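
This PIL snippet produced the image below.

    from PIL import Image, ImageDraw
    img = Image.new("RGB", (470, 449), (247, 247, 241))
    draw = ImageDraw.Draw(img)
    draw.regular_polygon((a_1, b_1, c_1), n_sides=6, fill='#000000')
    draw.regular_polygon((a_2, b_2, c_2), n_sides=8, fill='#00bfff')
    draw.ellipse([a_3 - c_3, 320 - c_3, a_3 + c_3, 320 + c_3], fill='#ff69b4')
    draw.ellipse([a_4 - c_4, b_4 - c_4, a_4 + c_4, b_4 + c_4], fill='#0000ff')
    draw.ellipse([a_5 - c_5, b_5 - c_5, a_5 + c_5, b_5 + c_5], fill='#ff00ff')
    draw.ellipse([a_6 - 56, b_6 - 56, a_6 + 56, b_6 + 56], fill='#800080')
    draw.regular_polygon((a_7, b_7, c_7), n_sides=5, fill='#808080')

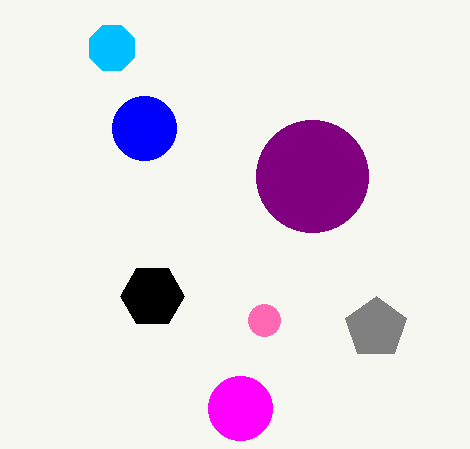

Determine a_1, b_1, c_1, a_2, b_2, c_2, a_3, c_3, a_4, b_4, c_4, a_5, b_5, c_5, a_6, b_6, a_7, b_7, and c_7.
a_1 = 152
b_1 = 296
c_1 = 32
a_2 = 112
b_2 = 48
c_2 = 24
a_3 = 264
c_3 = 16
a_4 = 144
b_4 = 128
c_4 = 32
a_5 = 240
b_5 = 408
c_5 = 32
a_6 = 312
b_6 = 176
a_7 = 376
b_7 = 328
c_7 = 32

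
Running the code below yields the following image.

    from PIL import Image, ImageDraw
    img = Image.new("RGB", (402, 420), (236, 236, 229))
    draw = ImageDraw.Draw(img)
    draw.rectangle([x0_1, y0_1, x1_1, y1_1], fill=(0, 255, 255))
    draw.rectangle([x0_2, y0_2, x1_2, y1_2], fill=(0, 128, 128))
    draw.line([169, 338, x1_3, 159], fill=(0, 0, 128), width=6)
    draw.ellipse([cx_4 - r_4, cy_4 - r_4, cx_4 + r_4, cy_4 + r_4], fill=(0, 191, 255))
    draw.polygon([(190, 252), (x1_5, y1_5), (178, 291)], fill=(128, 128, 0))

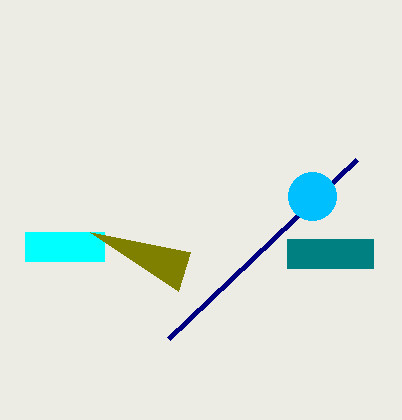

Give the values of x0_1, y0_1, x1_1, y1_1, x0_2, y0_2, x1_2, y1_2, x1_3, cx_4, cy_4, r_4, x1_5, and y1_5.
x0_1 = 25; y0_1 = 232; x1_1 = 104; y1_1 = 261; x0_2 = 287; y0_2 = 239; x1_2 = 373; y1_2 = 268; x1_3 = 357; cx_4 = 312; cy_4 = 196; r_4 = 24; x1_5 = 90; y1_5 = 232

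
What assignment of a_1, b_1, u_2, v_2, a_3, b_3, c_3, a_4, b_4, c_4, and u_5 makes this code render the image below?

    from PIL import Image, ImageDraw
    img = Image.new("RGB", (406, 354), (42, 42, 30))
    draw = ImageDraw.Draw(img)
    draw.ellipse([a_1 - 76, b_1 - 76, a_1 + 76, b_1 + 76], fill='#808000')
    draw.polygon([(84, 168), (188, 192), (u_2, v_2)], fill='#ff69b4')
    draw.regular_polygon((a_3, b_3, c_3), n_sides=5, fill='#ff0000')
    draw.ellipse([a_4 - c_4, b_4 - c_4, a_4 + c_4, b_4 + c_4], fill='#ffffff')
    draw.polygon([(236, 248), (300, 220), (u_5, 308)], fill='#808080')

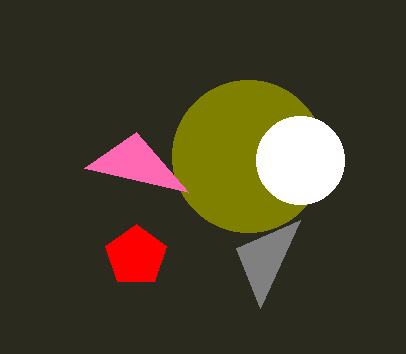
a_1 = 248
b_1 = 156
u_2 = 136
v_2 = 132
a_3 = 136
b_3 = 256
c_3 = 32
a_4 = 300
b_4 = 160
c_4 = 44
u_5 = 260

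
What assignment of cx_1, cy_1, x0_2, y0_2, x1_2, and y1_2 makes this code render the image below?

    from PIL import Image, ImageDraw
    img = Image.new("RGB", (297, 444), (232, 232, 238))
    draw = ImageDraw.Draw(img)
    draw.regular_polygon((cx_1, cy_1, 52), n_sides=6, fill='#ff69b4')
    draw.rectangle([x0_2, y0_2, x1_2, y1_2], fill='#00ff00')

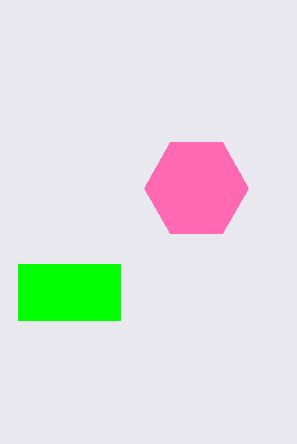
cx_1 = 196
cy_1 = 188
x0_2 = 18
y0_2 = 264
x1_2 = 120
y1_2 = 320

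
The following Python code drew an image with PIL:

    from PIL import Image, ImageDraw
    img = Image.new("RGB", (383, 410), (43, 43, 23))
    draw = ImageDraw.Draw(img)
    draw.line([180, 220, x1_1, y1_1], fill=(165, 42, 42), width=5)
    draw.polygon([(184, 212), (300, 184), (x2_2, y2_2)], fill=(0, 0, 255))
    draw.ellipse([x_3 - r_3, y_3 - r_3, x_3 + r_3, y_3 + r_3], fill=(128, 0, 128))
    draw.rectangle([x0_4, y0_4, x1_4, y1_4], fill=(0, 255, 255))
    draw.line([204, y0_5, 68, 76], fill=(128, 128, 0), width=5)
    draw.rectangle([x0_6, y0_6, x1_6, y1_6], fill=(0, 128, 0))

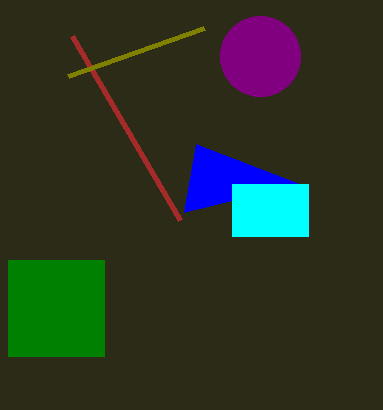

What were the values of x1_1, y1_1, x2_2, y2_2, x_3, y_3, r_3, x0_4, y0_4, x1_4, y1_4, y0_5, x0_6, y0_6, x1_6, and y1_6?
x1_1 = 72
y1_1 = 36
x2_2 = 196
y2_2 = 144
x_3 = 260
y_3 = 56
r_3 = 40
x0_4 = 232
y0_4 = 184
x1_4 = 308
y1_4 = 236
y0_5 = 28
x0_6 = 8
y0_6 = 260
x1_6 = 104
y1_6 = 356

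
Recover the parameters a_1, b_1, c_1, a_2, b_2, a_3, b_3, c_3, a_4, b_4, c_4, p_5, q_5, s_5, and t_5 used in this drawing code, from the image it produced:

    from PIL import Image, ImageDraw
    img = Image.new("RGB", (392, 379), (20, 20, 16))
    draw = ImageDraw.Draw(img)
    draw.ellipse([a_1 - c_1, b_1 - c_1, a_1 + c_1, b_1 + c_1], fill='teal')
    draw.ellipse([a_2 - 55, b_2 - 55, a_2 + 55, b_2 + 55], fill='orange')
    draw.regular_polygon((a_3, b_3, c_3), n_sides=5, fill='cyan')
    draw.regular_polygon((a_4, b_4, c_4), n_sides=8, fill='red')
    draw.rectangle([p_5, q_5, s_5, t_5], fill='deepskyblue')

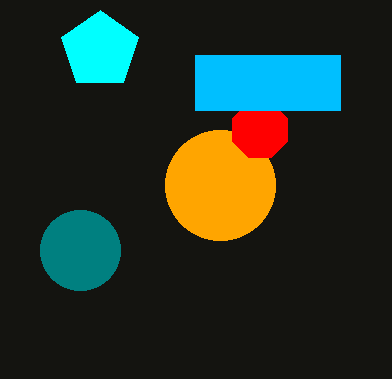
a_1 = 80, b_1 = 250, c_1 = 40, a_2 = 220, b_2 = 185, a_3 = 100, b_3 = 50, c_3 = 40, a_4 = 260, b_4 = 130, c_4 = 30, p_5 = 195, q_5 = 55, s_5 = 340, t_5 = 110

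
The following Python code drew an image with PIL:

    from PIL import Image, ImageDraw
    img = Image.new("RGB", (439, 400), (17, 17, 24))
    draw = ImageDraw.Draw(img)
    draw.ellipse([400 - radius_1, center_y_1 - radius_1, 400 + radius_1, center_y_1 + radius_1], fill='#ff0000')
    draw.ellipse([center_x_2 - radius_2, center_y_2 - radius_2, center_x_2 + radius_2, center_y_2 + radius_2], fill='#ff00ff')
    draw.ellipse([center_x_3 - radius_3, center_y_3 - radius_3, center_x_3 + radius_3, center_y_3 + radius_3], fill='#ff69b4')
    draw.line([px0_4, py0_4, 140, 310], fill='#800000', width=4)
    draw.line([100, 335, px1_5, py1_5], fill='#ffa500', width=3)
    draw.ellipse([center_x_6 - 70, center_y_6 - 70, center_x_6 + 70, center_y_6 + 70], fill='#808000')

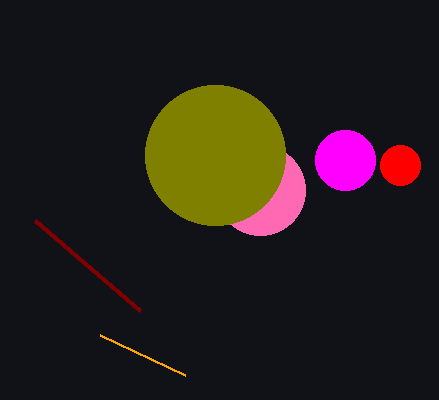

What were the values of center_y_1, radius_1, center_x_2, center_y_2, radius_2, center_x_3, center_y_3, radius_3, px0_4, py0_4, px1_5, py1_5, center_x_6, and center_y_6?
center_y_1 = 165; radius_1 = 20; center_x_2 = 345; center_y_2 = 160; radius_2 = 30; center_x_3 = 260; center_y_3 = 190; radius_3 = 45; px0_4 = 35; py0_4 = 220; px1_5 = 185; py1_5 = 375; center_x_6 = 215; center_y_6 = 155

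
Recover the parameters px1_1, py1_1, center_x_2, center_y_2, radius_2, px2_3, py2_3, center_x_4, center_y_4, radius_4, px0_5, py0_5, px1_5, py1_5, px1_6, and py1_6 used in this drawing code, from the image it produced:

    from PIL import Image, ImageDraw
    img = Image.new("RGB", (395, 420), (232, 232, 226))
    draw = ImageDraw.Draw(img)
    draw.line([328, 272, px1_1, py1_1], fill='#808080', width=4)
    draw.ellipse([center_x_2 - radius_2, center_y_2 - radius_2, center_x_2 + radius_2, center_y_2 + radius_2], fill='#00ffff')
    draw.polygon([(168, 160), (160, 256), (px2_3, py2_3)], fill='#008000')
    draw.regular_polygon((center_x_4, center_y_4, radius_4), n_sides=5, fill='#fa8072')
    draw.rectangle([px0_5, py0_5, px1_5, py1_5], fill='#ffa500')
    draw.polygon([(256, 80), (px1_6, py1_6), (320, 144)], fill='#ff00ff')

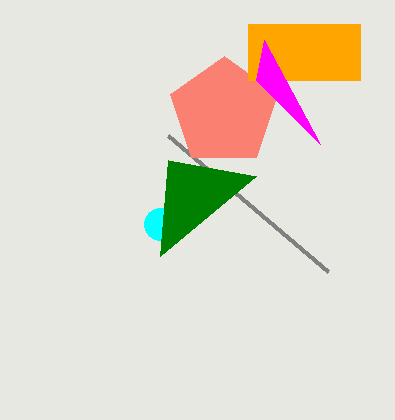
px1_1 = 168, py1_1 = 136, center_x_2 = 160, center_y_2 = 224, radius_2 = 16, px2_3 = 256, py2_3 = 176, center_x_4 = 224, center_y_4 = 112, radius_4 = 56, px0_5 = 248, py0_5 = 24, px1_5 = 360, py1_5 = 80, px1_6 = 264, py1_6 = 40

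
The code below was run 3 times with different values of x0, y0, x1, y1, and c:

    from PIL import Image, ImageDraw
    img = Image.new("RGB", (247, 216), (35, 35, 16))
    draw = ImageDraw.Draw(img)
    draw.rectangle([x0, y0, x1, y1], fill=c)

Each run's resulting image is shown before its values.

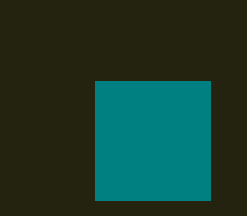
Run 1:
x0 = 95
y0 = 81
x1 = 210
y1 = 200
c = 'teal'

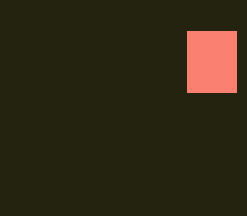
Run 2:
x0 = 187, y0 = 31, x1 = 236, y1 = 92, c = 'salmon'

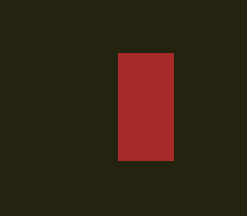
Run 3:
x0 = 118; y0 = 53; x1 = 173; y1 = 160; c = 'brown'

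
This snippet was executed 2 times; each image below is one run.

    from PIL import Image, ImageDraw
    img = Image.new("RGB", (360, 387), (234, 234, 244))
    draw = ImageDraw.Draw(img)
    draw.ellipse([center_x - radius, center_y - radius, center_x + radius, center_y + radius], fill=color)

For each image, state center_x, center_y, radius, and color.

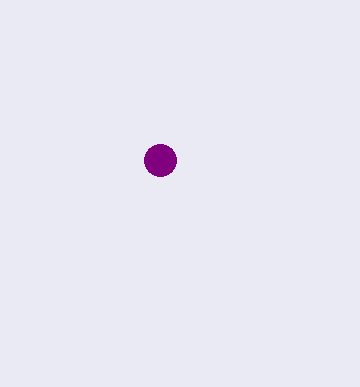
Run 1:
center_x = 160; center_y = 160; radius = 16; color = 'purple'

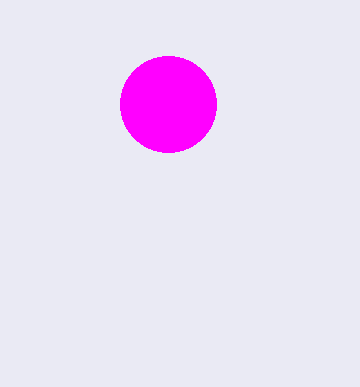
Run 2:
center_x = 168; center_y = 104; radius = 48; color = 'magenta'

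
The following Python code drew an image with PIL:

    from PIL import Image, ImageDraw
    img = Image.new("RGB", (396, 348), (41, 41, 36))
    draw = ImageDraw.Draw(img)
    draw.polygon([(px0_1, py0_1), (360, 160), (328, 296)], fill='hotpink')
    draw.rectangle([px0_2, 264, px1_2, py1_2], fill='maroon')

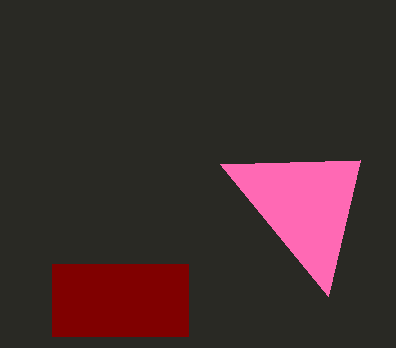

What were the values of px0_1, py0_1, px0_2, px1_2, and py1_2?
px0_1 = 220; py0_1 = 164; px0_2 = 52; px1_2 = 188; py1_2 = 336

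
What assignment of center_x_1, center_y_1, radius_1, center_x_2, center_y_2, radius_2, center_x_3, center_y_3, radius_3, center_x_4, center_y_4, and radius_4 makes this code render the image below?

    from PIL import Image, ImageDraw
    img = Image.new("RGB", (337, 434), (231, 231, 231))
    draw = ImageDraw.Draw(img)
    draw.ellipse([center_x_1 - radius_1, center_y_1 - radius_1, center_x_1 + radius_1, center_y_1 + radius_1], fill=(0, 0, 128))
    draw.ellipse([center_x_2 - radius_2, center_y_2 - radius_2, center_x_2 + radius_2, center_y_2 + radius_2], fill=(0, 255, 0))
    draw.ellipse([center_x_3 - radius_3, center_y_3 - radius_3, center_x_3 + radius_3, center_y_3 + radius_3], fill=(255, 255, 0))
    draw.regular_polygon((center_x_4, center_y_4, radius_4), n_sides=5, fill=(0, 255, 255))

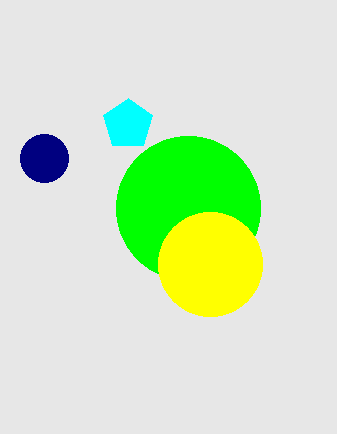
center_x_1 = 44
center_y_1 = 158
radius_1 = 24
center_x_2 = 188
center_y_2 = 208
radius_2 = 72
center_x_3 = 210
center_y_3 = 264
radius_3 = 52
center_x_4 = 128
center_y_4 = 124
radius_4 = 26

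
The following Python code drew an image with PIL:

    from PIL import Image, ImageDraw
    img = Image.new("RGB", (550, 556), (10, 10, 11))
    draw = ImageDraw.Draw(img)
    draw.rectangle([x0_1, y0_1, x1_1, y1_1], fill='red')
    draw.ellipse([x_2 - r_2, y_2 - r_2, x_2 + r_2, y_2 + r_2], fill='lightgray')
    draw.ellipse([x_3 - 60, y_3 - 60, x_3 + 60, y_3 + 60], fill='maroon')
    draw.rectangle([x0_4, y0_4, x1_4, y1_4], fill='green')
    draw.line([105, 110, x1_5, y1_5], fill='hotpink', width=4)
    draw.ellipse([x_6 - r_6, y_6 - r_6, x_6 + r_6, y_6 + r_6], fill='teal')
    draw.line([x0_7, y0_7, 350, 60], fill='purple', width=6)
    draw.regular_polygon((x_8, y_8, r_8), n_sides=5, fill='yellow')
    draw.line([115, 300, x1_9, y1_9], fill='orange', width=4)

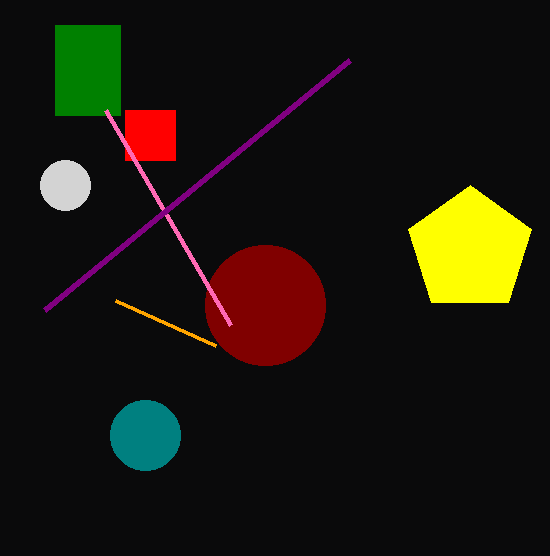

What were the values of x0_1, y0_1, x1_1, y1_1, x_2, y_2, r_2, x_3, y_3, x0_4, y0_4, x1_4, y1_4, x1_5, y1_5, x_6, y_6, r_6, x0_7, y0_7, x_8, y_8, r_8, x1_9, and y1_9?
x0_1 = 125; y0_1 = 110; x1_1 = 175; y1_1 = 160; x_2 = 65; y_2 = 185; r_2 = 25; x_3 = 265; y_3 = 305; x0_4 = 55; y0_4 = 25; x1_4 = 120; y1_4 = 115; x1_5 = 230; y1_5 = 325; x_6 = 145; y_6 = 435; r_6 = 35; x0_7 = 45; y0_7 = 310; x_8 = 470; y_8 = 250; r_8 = 65; x1_9 = 215; y1_9 = 345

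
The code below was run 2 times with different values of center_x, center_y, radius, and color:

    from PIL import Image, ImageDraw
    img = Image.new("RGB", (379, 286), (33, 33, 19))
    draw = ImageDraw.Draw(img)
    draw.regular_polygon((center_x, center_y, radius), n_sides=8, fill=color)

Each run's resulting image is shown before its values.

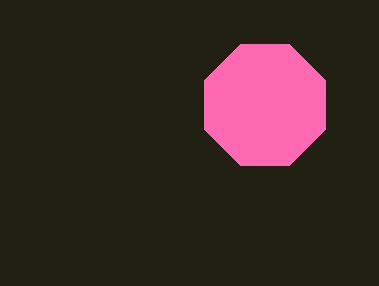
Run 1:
center_x = 265, center_y = 105, radius = 65, color = 'hotpink'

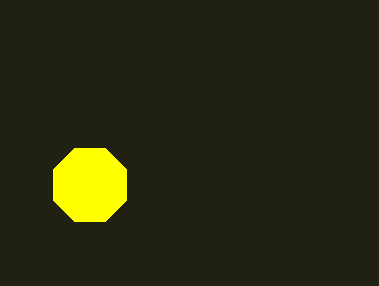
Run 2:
center_x = 90; center_y = 185; radius = 40; color = 'yellow'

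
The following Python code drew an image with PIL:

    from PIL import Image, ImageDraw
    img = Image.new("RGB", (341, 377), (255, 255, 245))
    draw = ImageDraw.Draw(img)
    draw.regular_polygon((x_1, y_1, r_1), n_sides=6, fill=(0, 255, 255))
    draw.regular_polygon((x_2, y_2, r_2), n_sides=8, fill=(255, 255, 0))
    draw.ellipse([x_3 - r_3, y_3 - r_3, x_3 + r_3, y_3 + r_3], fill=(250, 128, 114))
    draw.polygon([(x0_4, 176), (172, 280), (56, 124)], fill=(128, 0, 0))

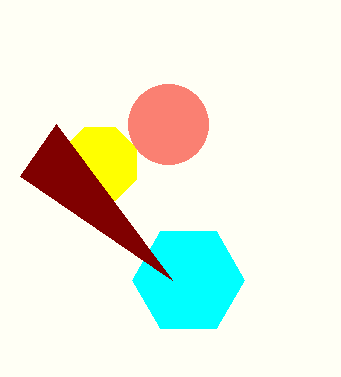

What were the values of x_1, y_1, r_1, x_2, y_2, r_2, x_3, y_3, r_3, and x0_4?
x_1 = 188, y_1 = 280, r_1 = 56, x_2 = 100, y_2 = 164, r_2 = 40, x_3 = 168, y_3 = 124, r_3 = 40, x0_4 = 20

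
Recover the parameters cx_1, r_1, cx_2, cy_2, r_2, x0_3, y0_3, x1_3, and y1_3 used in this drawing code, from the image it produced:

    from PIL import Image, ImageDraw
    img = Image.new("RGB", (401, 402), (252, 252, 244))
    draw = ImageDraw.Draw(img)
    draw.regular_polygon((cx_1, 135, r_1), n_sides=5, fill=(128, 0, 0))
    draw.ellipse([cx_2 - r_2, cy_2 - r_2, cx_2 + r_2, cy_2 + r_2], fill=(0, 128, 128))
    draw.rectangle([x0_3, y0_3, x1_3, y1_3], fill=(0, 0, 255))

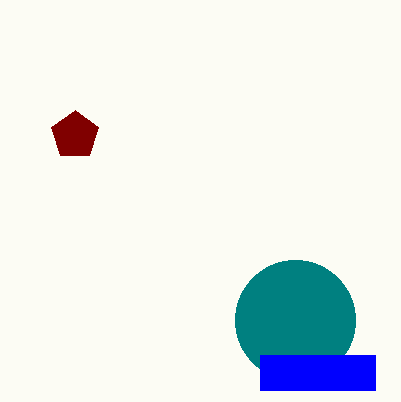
cx_1 = 75, r_1 = 25, cx_2 = 295, cy_2 = 320, r_2 = 60, x0_3 = 260, y0_3 = 355, x1_3 = 375, y1_3 = 390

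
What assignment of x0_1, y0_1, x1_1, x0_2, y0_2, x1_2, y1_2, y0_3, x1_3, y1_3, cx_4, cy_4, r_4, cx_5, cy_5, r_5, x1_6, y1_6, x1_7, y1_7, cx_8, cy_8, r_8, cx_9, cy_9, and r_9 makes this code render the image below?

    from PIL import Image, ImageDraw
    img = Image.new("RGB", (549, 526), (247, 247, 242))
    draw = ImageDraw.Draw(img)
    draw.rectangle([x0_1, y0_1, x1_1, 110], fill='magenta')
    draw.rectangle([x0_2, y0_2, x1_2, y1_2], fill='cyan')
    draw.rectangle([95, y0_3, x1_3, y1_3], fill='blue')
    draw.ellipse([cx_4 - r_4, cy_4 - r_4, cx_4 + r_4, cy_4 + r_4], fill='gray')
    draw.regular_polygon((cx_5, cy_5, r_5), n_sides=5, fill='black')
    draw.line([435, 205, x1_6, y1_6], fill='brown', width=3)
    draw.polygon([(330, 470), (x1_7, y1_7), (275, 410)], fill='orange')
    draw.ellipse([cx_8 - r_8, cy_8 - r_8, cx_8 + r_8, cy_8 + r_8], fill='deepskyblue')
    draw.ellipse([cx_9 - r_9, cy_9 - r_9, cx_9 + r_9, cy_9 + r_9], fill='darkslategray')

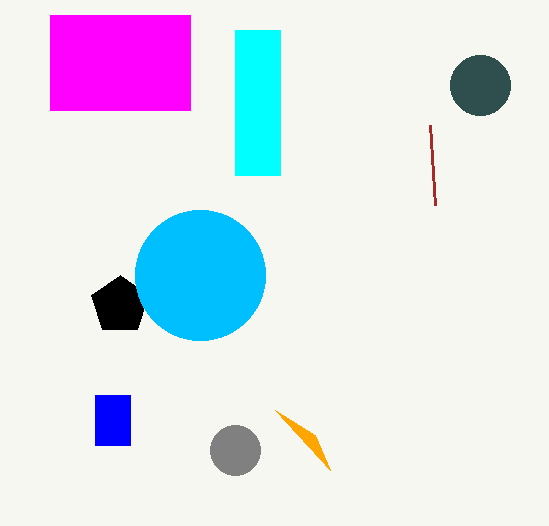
x0_1 = 50, y0_1 = 15, x1_1 = 190, x0_2 = 235, y0_2 = 30, x1_2 = 280, y1_2 = 175, y0_3 = 395, x1_3 = 130, y1_3 = 445, cx_4 = 235, cy_4 = 450, r_4 = 25, cx_5 = 120, cy_5 = 305, r_5 = 30, x1_6 = 430, y1_6 = 125, x1_7 = 315, y1_7 = 435, cx_8 = 200, cy_8 = 275, r_8 = 65, cx_9 = 480, cy_9 = 85, r_9 = 30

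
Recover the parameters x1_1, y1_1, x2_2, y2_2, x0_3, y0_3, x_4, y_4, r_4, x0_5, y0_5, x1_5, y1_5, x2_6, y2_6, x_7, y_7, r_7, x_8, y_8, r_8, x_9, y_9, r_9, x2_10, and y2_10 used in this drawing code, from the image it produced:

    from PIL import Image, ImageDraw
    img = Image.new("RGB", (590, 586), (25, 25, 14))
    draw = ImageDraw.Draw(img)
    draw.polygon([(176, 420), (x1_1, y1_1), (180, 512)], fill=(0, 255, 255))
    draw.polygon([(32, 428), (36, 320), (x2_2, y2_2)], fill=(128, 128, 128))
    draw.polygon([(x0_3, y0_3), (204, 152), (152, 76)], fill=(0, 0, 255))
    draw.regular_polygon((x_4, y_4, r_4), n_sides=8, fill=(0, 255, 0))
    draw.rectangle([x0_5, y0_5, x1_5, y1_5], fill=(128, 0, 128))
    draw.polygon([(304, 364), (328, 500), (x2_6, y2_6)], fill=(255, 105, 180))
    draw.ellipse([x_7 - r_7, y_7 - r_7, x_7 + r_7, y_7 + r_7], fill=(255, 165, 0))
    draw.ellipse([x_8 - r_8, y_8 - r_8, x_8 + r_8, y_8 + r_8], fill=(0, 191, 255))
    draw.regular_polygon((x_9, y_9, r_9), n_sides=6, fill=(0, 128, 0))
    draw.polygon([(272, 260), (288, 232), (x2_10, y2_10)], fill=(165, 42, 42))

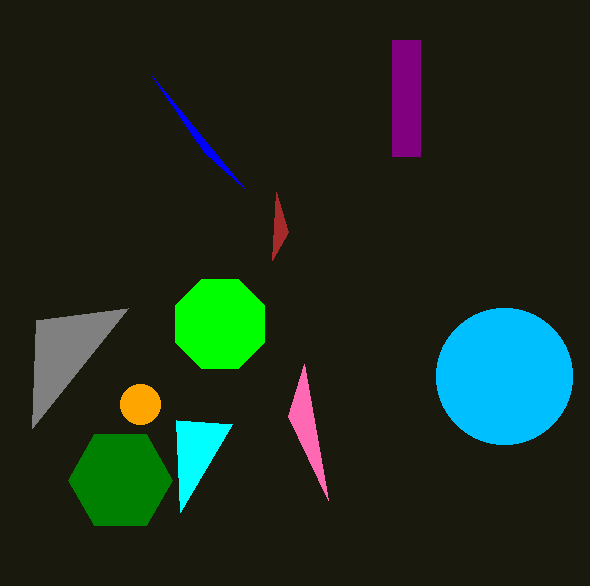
x1_1 = 232
y1_1 = 424
x2_2 = 128
y2_2 = 308
x0_3 = 244
y0_3 = 188
x_4 = 220
y_4 = 324
r_4 = 48
x0_5 = 392
y0_5 = 40
x1_5 = 420
y1_5 = 156
x2_6 = 288
y2_6 = 416
x_7 = 140
y_7 = 404
r_7 = 20
x_8 = 504
y_8 = 376
r_8 = 68
x_9 = 120
y_9 = 480
r_9 = 52
x2_10 = 276
y2_10 = 192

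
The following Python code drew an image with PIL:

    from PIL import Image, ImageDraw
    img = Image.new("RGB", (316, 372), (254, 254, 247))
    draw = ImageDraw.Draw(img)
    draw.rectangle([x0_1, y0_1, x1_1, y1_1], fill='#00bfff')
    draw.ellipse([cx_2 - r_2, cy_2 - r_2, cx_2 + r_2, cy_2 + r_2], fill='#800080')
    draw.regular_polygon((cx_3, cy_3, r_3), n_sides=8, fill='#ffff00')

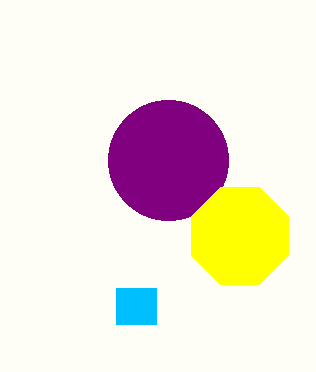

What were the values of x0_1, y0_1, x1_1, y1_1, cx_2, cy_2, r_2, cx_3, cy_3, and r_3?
x0_1 = 116
y0_1 = 288
x1_1 = 156
y1_1 = 324
cx_2 = 168
cy_2 = 160
r_2 = 60
cx_3 = 240
cy_3 = 236
r_3 = 52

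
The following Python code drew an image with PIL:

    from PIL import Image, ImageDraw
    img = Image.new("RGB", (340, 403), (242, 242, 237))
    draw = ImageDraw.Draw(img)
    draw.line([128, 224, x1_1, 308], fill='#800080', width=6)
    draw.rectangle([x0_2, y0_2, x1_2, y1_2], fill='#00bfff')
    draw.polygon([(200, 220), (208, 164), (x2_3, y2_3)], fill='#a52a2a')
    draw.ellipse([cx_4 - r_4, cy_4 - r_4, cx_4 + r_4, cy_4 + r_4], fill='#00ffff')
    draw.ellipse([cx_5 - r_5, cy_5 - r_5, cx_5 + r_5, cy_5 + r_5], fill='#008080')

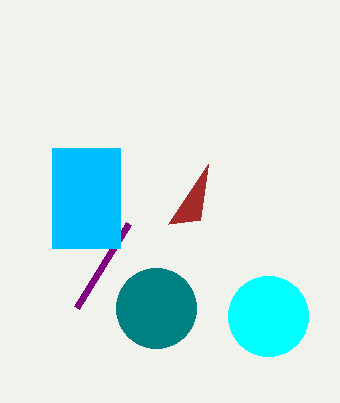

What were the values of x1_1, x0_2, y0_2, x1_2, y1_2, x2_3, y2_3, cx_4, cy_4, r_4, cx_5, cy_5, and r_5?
x1_1 = 76
x0_2 = 52
y0_2 = 148
x1_2 = 120
y1_2 = 248
x2_3 = 168
y2_3 = 224
cx_4 = 268
cy_4 = 316
r_4 = 40
cx_5 = 156
cy_5 = 308
r_5 = 40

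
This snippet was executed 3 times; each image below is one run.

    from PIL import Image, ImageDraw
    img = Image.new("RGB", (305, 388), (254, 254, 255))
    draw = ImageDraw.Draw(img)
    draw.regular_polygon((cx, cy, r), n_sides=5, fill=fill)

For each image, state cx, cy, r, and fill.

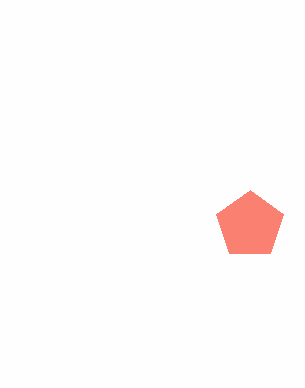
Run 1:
cx = 250
cy = 225
r = 35
fill = 'salmon'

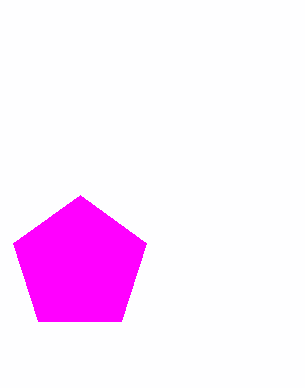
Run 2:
cx = 80; cy = 265; r = 70; fill = 'magenta'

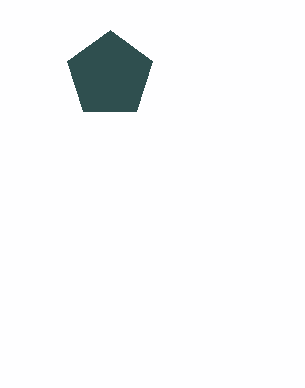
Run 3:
cx = 110; cy = 75; r = 45; fill = 'darkslategray'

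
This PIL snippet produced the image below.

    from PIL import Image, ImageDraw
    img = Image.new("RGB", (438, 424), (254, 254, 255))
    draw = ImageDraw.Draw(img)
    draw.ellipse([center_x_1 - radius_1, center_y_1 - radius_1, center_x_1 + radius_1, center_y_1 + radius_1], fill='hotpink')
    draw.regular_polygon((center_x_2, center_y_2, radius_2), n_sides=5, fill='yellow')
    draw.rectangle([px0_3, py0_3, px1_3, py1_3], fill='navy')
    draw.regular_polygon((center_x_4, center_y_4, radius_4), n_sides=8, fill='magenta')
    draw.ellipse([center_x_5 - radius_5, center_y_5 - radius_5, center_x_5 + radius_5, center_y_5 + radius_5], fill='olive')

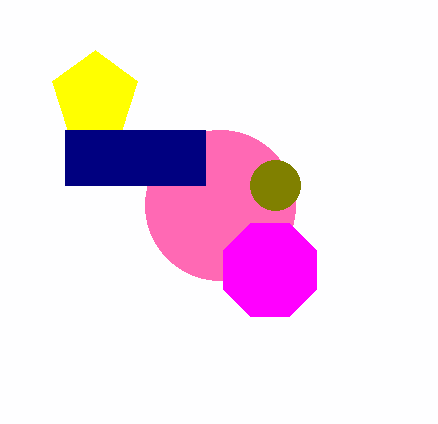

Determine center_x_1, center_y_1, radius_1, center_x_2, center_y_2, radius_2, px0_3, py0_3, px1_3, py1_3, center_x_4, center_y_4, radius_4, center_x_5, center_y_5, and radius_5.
center_x_1 = 220
center_y_1 = 205
radius_1 = 75
center_x_2 = 95
center_y_2 = 95
radius_2 = 45
px0_3 = 65
py0_3 = 130
px1_3 = 205
py1_3 = 185
center_x_4 = 270
center_y_4 = 270
radius_4 = 50
center_x_5 = 275
center_y_5 = 185
radius_5 = 25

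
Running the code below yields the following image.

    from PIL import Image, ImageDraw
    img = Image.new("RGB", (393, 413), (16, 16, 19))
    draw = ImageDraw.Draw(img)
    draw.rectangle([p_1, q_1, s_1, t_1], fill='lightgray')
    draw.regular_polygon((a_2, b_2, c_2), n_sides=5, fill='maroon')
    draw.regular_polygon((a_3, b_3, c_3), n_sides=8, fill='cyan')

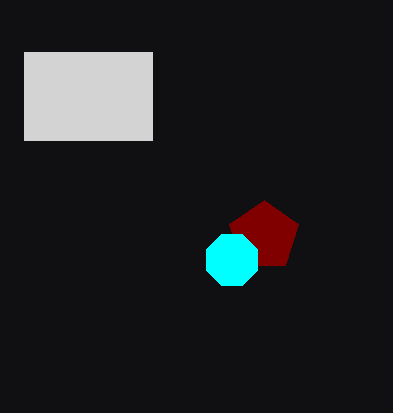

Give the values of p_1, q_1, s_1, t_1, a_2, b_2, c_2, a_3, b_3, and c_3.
p_1 = 24, q_1 = 52, s_1 = 152, t_1 = 140, a_2 = 264, b_2 = 236, c_2 = 36, a_3 = 232, b_3 = 260, c_3 = 28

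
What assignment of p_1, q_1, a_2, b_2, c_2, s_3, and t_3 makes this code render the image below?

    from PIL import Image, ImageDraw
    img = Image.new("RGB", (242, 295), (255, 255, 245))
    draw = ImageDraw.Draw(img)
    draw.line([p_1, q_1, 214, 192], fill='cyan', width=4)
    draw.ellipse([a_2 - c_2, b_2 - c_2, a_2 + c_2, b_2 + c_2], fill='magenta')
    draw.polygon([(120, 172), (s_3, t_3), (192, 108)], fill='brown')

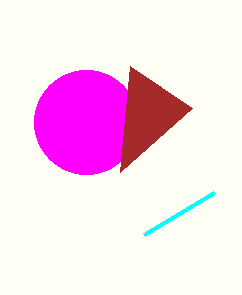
p_1 = 144, q_1 = 234, a_2 = 86, b_2 = 122, c_2 = 52, s_3 = 130, t_3 = 66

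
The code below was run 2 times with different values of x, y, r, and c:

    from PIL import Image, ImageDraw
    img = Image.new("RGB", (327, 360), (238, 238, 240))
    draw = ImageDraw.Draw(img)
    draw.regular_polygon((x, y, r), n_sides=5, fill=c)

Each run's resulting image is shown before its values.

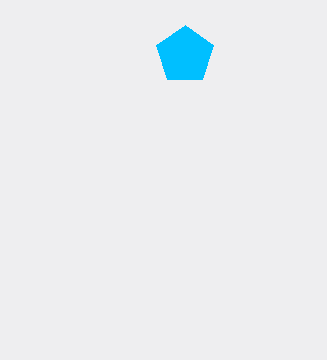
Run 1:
x = 185; y = 55; r = 30; c = 'deepskyblue'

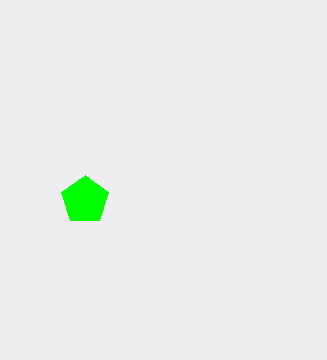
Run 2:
x = 85, y = 200, r = 25, c = 'lime'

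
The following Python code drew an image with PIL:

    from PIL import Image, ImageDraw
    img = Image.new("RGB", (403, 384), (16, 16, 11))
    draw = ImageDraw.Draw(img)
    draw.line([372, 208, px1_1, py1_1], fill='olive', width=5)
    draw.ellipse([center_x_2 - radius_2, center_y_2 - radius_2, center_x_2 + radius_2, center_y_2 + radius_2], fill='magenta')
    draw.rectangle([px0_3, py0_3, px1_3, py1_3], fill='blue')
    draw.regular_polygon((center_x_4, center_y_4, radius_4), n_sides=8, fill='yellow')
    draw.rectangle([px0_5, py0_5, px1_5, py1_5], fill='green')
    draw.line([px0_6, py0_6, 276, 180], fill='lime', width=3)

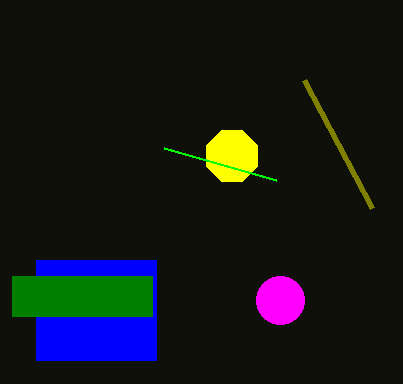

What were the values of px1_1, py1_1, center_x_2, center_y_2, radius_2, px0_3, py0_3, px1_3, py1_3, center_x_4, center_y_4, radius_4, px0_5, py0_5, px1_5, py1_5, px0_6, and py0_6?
px1_1 = 304; py1_1 = 80; center_x_2 = 280; center_y_2 = 300; radius_2 = 24; px0_3 = 36; py0_3 = 260; px1_3 = 156; py1_3 = 360; center_x_4 = 232; center_y_4 = 156; radius_4 = 28; px0_5 = 12; py0_5 = 276; px1_5 = 152; py1_5 = 316; px0_6 = 164; py0_6 = 148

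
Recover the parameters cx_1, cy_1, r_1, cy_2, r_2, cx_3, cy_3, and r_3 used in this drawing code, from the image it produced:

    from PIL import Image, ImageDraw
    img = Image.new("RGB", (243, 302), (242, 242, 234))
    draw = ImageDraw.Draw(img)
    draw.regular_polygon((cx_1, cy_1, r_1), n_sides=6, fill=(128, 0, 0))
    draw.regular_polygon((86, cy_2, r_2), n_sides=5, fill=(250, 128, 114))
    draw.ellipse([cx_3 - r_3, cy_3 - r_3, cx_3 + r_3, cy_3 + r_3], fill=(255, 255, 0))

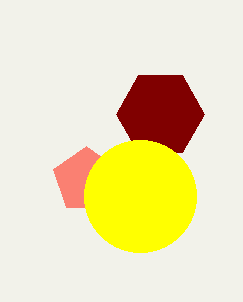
cx_1 = 160; cy_1 = 114; r_1 = 44; cy_2 = 180; r_2 = 34; cx_3 = 140; cy_3 = 196; r_3 = 56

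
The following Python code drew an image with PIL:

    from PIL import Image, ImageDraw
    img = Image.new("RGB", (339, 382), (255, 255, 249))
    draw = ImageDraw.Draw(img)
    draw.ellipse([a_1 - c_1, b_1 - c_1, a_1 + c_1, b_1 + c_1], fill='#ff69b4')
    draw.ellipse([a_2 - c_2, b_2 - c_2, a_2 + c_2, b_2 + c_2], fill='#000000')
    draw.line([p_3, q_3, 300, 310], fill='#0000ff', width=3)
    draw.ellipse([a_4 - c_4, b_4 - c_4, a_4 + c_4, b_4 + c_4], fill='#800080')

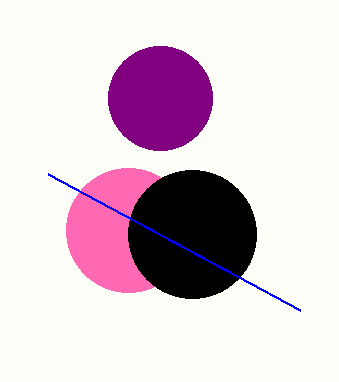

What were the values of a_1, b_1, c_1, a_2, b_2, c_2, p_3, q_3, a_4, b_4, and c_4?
a_1 = 128, b_1 = 230, c_1 = 62, a_2 = 192, b_2 = 234, c_2 = 64, p_3 = 48, q_3 = 174, a_4 = 160, b_4 = 98, c_4 = 52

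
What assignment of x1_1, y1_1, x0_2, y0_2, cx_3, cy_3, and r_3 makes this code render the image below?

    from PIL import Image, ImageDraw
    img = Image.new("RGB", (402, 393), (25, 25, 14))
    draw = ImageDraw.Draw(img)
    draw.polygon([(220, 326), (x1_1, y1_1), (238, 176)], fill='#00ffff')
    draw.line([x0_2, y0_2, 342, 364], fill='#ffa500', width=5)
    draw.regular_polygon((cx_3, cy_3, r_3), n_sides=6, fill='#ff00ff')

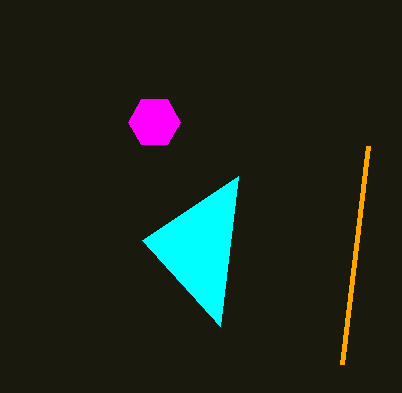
x1_1 = 142; y1_1 = 240; x0_2 = 368; y0_2 = 146; cx_3 = 154; cy_3 = 122; r_3 = 26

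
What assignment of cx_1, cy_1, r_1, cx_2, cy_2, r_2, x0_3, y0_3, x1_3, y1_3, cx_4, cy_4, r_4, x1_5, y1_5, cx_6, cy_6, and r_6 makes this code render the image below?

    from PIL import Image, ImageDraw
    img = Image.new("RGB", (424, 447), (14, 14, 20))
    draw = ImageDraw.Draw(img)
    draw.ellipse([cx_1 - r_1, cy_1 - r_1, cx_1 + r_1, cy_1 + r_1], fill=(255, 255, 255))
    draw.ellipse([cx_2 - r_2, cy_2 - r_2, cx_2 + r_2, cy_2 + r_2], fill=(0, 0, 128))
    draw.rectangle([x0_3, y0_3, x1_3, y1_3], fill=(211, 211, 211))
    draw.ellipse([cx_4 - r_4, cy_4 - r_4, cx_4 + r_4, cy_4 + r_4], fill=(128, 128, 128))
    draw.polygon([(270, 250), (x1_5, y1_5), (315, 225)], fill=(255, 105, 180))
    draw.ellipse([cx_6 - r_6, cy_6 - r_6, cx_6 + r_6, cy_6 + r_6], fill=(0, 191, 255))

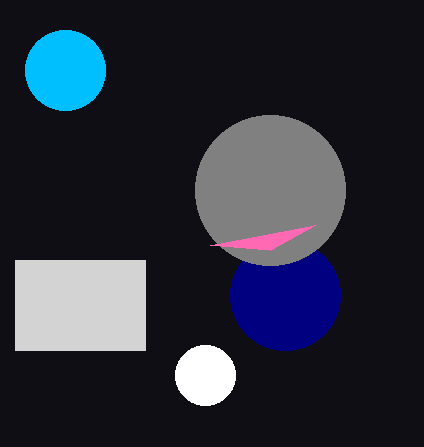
cx_1 = 205, cy_1 = 375, r_1 = 30, cx_2 = 285, cy_2 = 295, r_2 = 55, x0_3 = 15, y0_3 = 260, x1_3 = 145, y1_3 = 350, cx_4 = 270, cy_4 = 190, r_4 = 75, x1_5 = 210, y1_5 = 245, cx_6 = 65, cy_6 = 70, r_6 = 40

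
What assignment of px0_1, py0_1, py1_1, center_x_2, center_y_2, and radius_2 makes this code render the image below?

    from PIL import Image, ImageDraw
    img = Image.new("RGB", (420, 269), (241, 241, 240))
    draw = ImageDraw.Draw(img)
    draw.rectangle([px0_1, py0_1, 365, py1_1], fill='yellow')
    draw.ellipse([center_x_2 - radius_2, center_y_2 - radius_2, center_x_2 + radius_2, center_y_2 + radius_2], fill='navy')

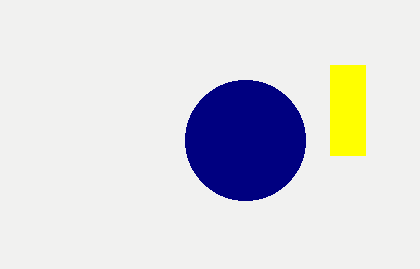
px0_1 = 330
py0_1 = 65
py1_1 = 155
center_x_2 = 245
center_y_2 = 140
radius_2 = 60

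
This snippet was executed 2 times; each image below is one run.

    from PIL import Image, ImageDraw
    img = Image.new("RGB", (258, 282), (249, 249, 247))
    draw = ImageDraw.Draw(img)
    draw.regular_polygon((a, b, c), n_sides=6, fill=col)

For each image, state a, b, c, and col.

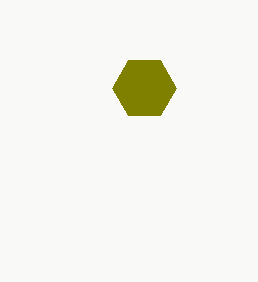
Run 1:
a = 144
b = 88
c = 32
col = 'olive'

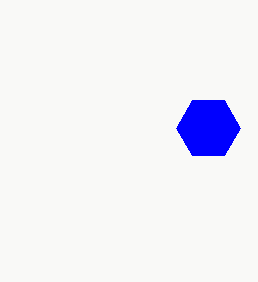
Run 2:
a = 208; b = 128; c = 32; col = 'blue'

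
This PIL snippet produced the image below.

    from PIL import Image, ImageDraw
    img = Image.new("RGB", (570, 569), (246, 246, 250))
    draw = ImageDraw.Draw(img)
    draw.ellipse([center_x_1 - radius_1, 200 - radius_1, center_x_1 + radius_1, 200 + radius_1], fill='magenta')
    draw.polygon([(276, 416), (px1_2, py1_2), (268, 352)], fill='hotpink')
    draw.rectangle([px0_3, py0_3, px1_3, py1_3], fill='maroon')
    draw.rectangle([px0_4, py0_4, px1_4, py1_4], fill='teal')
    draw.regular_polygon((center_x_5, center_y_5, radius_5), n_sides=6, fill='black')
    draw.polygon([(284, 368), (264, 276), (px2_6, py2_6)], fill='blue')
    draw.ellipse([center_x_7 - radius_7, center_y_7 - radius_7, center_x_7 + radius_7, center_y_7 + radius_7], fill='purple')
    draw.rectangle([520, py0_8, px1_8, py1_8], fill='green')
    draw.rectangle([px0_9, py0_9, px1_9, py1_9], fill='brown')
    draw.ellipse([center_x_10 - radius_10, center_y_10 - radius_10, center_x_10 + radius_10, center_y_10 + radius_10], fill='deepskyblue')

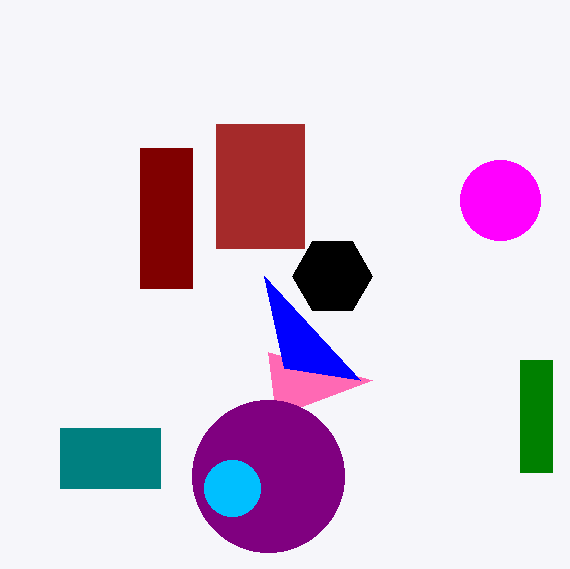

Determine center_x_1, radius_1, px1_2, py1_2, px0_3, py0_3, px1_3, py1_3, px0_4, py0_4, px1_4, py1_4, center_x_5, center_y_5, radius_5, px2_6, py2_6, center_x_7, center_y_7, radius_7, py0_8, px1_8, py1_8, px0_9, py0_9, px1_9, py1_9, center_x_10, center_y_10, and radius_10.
center_x_1 = 500; radius_1 = 40; px1_2 = 372; py1_2 = 380; px0_3 = 140; py0_3 = 148; px1_3 = 192; py1_3 = 288; px0_4 = 60; py0_4 = 428; px1_4 = 160; py1_4 = 488; center_x_5 = 332; center_y_5 = 276; radius_5 = 40; px2_6 = 360; py2_6 = 380; center_x_7 = 268; center_y_7 = 476; radius_7 = 76; py0_8 = 360; px1_8 = 552; py1_8 = 472; px0_9 = 216; py0_9 = 124; px1_9 = 304; py1_9 = 248; center_x_10 = 232; center_y_10 = 488; radius_10 = 28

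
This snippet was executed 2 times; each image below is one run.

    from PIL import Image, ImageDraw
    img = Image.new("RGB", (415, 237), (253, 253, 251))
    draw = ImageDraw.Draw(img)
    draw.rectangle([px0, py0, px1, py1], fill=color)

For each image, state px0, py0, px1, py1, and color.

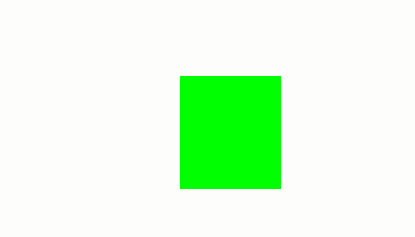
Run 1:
px0 = 180, py0 = 76, px1 = 280, py1 = 188, color = 'lime'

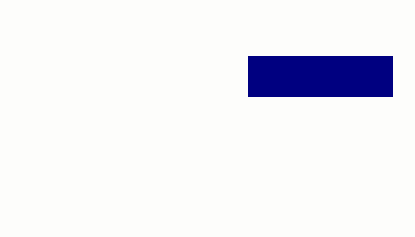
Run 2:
px0 = 248; py0 = 56; px1 = 392; py1 = 96; color = 'navy'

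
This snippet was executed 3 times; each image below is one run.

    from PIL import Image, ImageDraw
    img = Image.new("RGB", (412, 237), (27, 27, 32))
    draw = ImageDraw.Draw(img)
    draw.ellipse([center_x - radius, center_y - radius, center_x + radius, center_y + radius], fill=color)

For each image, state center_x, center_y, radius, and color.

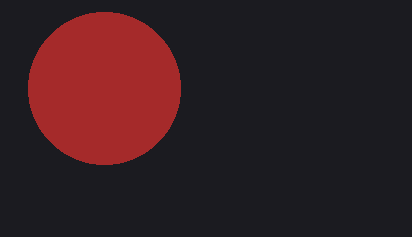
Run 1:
center_x = 104; center_y = 88; radius = 76; color = 'brown'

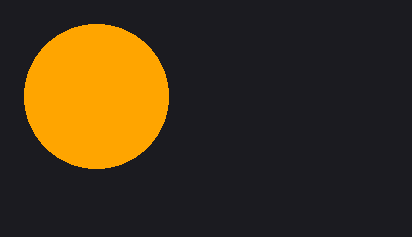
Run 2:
center_x = 96
center_y = 96
radius = 72
color = 'orange'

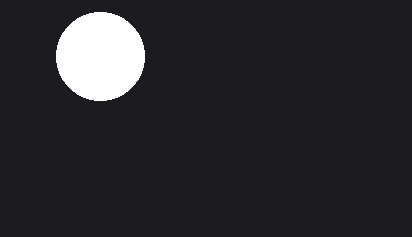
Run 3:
center_x = 100
center_y = 56
radius = 44
color = 'white'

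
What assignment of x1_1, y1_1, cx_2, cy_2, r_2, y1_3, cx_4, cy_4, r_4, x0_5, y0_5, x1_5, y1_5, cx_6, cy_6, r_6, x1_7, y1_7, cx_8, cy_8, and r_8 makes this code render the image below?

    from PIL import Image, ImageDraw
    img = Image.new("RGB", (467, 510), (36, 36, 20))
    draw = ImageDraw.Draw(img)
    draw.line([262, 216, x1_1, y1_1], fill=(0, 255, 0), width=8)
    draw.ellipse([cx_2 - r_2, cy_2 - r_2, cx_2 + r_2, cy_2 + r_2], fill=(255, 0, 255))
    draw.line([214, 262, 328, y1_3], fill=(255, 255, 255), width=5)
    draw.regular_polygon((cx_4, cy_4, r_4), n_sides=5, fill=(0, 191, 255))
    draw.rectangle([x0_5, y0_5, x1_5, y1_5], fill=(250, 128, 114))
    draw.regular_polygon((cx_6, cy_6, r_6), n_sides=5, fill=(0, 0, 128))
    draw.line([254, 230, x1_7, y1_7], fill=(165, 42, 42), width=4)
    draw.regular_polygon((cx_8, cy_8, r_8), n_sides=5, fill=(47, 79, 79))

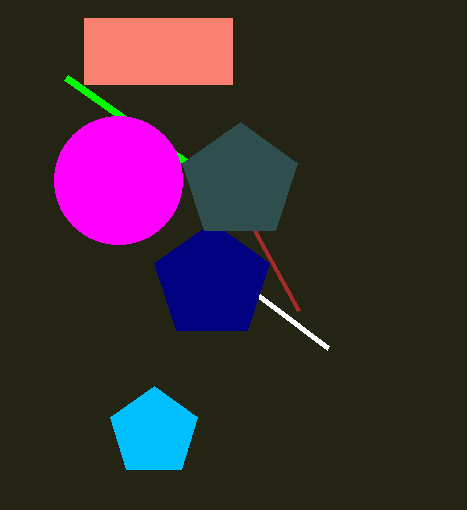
x1_1 = 66, y1_1 = 78, cx_2 = 118, cy_2 = 180, r_2 = 64, y1_3 = 348, cx_4 = 154, cy_4 = 432, r_4 = 46, x0_5 = 84, y0_5 = 18, x1_5 = 232, y1_5 = 84, cx_6 = 212, cy_6 = 282, r_6 = 60, x1_7 = 298, y1_7 = 310, cx_8 = 240, cy_8 = 182, r_8 = 60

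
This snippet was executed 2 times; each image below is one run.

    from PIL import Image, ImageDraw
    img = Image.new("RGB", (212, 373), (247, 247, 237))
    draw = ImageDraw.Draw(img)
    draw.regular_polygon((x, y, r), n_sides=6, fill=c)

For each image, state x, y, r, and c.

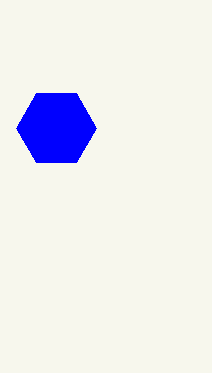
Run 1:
x = 56
y = 128
r = 40
c = 'blue'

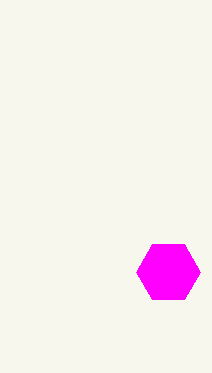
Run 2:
x = 168, y = 272, r = 32, c = 'magenta'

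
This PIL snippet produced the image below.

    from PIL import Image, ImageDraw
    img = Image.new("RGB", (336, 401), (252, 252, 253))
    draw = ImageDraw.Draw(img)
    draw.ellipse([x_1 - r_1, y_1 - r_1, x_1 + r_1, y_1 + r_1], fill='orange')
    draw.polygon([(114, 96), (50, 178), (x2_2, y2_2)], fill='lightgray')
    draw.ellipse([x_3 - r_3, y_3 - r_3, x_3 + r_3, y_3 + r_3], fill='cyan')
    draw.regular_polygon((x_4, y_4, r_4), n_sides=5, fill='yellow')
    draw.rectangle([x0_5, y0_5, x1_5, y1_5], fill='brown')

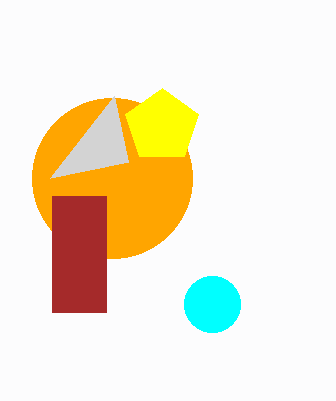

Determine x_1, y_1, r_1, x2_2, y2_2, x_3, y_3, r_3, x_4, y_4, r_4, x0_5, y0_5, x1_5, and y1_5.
x_1 = 112; y_1 = 178; r_1 = 80; x2_2 = 128; y2_2 = 162; x_3 = 212; y_3 = 304; r_3 = 28; x_4 = 162; y_4 = 126; r_4 = 38; x0_5 = 52; y0_5 = 196; x1_5 = 106; y1_5 = 312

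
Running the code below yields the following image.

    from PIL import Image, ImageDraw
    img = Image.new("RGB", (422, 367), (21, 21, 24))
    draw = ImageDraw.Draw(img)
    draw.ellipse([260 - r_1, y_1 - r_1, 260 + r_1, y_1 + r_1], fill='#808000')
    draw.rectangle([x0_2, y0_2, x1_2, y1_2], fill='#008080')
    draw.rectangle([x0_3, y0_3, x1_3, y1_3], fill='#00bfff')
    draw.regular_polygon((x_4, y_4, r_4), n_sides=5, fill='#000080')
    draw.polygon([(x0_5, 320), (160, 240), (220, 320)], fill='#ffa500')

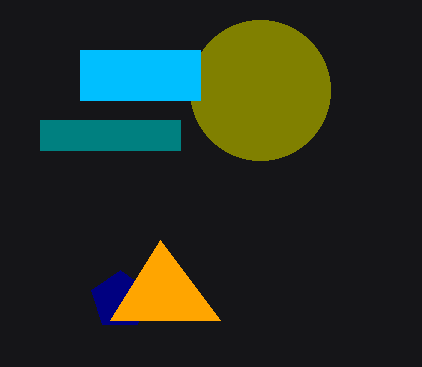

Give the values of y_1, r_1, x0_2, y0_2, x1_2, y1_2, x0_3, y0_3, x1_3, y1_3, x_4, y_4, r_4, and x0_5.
y_1 = 90
r_1 = 70
x0_2 = 40
y0_2 = 120
x1_2 = 180
y1_2 = 150
x0_3 = 80
y0_3 = 50
x1_3 = 200
y1_3 = 100
x_4 = 120
y_4 = 300
r_4 = 30
x0_5 = 110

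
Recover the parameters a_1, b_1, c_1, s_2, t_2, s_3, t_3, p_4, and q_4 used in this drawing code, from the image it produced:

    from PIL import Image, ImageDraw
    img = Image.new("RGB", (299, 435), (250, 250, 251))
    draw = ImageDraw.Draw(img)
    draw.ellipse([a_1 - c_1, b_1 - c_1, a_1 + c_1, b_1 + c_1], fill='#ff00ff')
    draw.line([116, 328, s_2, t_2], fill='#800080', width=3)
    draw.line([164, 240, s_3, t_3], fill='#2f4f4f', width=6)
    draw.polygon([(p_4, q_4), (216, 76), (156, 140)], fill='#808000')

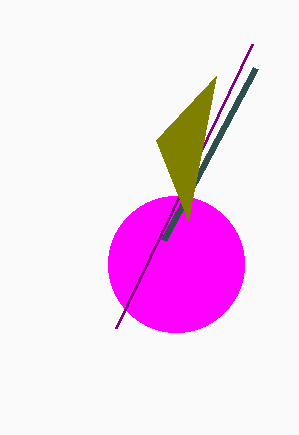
a_1 = 176, b_1 = 264, c_1 = 68, s_2 = 252, t_2 = 44, s_3 = 256, t_3 = 68, p_4 = 188, q_4 = 220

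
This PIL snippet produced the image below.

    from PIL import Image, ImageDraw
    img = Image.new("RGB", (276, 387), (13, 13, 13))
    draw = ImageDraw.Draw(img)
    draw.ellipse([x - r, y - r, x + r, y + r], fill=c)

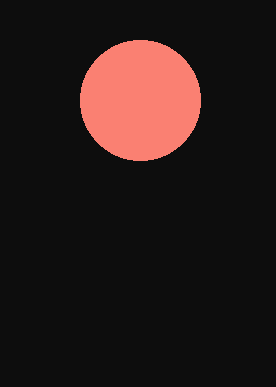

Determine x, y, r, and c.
x = 140; y = 100; r = 60; c = 'salmon'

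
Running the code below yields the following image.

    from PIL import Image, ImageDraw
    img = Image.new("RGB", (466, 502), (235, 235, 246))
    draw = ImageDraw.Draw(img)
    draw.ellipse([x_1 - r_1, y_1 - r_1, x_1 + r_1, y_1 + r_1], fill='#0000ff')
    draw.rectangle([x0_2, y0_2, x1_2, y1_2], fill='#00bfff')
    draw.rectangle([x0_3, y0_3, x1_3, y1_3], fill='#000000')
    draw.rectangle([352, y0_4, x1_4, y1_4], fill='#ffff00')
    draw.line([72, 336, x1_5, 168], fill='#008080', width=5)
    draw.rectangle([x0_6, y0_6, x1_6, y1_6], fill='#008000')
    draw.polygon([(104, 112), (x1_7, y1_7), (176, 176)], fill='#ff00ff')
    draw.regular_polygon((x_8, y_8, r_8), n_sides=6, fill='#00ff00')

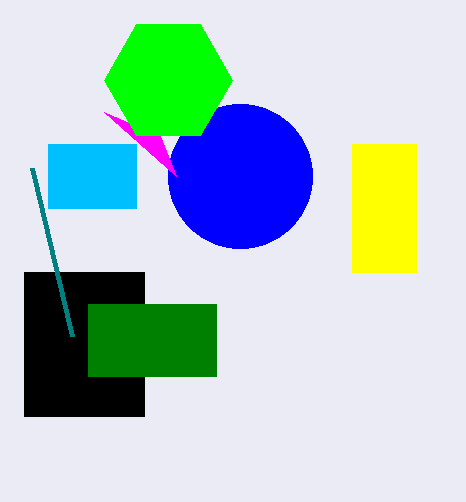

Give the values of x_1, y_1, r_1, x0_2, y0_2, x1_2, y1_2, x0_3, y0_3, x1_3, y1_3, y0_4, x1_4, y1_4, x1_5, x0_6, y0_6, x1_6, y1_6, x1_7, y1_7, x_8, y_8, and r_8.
x_1 = 240
y_1 = 176
r_1 = 72
x0_2 = 48
y0_2 = 144
x1_2 = 136
y1_2 = 208
x0_3 = 24
y0_3 = 272
x1_3 = 144
y1_3 = 416
y0_4 = 144
x1_4 = 416
y1_4 = 272
x1_5 = 32
x0_6 = 88
y0_6 = 304
x1_6 = 216
y1_6 = 376
x1_7 = 160
y1_7 = 136
x_8 = 168
y_8 = 80
r_8 = 64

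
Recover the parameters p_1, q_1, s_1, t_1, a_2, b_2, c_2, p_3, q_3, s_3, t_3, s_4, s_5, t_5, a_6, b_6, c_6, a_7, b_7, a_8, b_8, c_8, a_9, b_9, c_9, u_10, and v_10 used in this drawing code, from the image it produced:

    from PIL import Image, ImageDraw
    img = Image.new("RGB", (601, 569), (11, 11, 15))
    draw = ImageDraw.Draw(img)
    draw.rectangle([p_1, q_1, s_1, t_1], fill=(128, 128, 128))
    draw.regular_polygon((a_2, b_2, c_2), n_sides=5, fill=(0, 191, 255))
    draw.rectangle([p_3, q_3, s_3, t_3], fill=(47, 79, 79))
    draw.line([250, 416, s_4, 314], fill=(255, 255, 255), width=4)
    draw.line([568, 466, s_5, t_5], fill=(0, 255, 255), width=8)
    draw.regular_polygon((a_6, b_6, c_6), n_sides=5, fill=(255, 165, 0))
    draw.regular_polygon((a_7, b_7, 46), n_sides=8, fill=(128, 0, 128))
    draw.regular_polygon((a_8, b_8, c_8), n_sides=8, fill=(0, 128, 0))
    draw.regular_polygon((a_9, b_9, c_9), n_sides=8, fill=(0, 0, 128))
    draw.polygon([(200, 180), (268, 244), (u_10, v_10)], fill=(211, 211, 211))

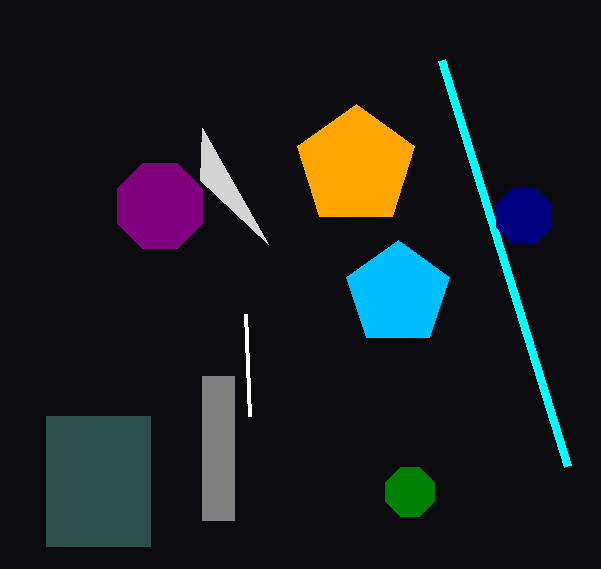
p_1 = 202, q_1 = 376, s_1 = 234, t_1 = 520, a_2 = 398, b_2 = 294, c_2 = 54, p_3 = 46, q_3 = 416, s_3 = 150, t_3 = 546, s_4 = 246, s_5 = 442, t_5 = 60, a_6 = 356, b_6 = 166, c_6 = 62, a_7 = 160, b_7 = 206, a_8 = 410, b_8 = 492, c_8 = 26, a_9 = 524, b_9 = 216, c_9 = 30, u_10 = 202, v_10 = 128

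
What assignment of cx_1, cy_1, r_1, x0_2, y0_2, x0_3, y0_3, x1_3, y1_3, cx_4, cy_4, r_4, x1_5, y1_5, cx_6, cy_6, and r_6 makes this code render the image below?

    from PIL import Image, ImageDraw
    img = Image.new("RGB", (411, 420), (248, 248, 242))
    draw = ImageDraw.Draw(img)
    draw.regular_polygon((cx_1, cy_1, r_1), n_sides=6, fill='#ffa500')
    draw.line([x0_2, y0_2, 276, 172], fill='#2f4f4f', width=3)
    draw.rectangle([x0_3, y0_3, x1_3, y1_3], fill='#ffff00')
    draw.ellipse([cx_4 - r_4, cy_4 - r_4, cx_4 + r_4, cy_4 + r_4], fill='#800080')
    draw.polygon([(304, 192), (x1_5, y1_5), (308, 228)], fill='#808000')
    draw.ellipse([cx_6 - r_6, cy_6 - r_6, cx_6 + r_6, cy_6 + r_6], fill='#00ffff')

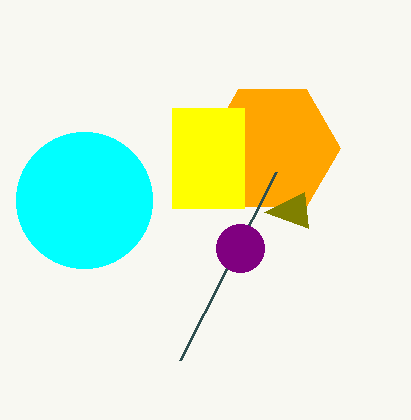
cx_1 = 272, cy_1 = 148, r_1 = 68, x0_2 = 180, y0_2 = 360, x0_3 = 172, y0_3 = 108, x1_3 = 244, y1_3 = 208, cx_4 = 240, cy_4 = 248, r_4 = 24, x1_5 = 264, y1_5 = 212, cx_6 = 84, cy_6 = 200, r_6 = 68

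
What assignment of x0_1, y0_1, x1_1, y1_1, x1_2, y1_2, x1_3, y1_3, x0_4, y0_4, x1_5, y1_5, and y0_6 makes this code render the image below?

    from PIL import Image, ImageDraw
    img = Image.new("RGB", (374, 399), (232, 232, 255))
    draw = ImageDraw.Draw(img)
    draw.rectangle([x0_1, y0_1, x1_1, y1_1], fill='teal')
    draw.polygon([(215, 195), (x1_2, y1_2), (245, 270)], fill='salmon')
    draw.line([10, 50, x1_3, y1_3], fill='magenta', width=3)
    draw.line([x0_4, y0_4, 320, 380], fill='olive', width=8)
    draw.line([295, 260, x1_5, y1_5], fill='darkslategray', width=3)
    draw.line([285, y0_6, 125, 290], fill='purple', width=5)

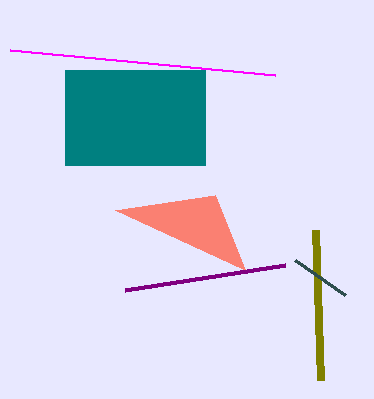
x0_1 = 65; y0_1 = 70; x1_1 = 205; y1_1 = 165; x1_2 = 115; y1_2 = 210; x1_3 = 275; y1_3 = 75; x0_4 = 315; y0_4 = 230; x1_5 = 345; y1_5 = 295; y0_6 = 265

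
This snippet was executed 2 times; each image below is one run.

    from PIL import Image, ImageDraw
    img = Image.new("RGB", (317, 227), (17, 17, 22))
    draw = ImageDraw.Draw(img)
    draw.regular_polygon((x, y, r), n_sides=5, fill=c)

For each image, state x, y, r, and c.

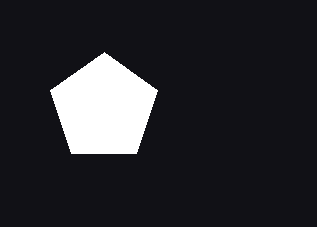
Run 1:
x = 104
y = 108
r = 56
c = 'white'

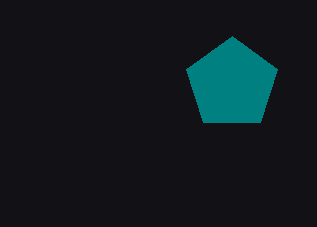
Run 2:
x = 232; y = 84; r = 48; c = 'teal'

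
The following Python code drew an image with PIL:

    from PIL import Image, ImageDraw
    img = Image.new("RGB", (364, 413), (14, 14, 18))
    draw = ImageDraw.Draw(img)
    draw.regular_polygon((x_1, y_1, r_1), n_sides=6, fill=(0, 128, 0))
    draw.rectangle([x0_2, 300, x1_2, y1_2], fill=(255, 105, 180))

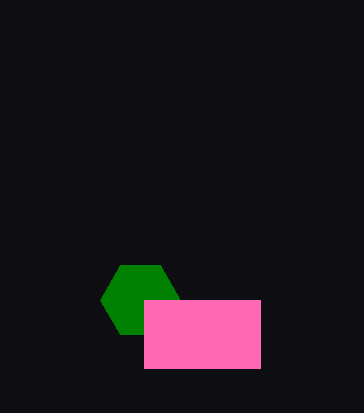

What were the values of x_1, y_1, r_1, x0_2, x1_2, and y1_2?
x_1 = 140
y_1 = 300
r_1 = 40
x0_2 = 144
x1_2 = 260
y1_2 = 368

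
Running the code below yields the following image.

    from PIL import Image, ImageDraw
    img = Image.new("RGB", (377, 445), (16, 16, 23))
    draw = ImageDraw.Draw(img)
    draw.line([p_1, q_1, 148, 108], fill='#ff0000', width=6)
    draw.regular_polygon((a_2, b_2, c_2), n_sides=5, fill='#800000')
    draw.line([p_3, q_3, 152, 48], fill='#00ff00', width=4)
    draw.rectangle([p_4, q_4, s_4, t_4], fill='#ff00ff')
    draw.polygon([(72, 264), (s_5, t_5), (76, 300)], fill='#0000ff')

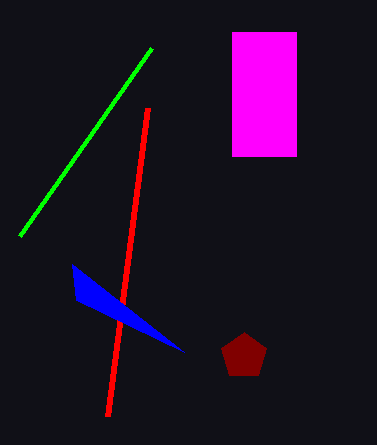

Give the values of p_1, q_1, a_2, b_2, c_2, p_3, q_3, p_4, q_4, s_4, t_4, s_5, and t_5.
p_1 = 108; q_1 = 416; a_2 = 244; b_2 = 356; c_2 = 24; p_3 = 20; q_3 = 236; p_4 = 232; q_4 = 32; s_4 = 296; t_4 = 156; s_5 = 184; t_5 = 352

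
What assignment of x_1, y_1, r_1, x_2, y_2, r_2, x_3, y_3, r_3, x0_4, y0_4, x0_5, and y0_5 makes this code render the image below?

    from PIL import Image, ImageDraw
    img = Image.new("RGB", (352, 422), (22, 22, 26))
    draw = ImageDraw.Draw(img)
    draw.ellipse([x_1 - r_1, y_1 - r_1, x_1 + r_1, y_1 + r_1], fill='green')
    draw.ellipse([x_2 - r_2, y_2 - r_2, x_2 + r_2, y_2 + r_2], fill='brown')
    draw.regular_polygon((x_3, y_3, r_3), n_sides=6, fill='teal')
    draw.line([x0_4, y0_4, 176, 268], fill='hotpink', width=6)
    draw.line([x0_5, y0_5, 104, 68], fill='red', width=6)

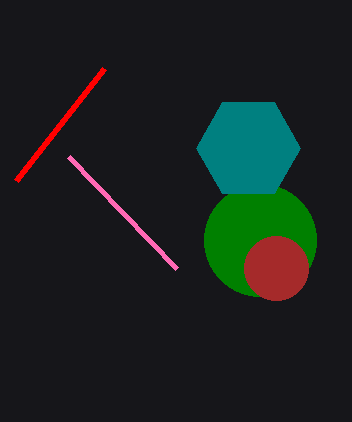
x_1 = 260
y_1 = 240
r_1 = 56
x_2 = 276
y_2 = 268
r_2 = 32
x_3 = 248
y_3 = 148
r_3 = 52
x0_4 = 68
y0_4 = 156
x0_5 = 16
y0_5 = 180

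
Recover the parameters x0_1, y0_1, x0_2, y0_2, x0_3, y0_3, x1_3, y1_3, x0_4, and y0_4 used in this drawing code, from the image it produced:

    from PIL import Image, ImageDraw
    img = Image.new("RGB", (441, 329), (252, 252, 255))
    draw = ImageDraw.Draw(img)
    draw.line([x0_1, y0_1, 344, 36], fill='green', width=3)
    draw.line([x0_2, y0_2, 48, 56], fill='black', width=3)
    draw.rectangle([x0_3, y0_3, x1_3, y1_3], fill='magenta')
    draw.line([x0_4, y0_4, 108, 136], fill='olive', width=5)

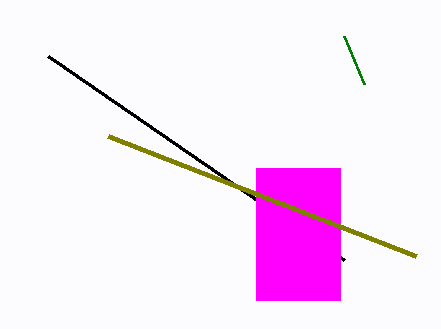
x0_1 = 364; y0_1 = 84; x0_2 = 344; y0_2 = 260; x0_3 = 256; y0_3 = 168; x1_3 = 340; y1_3 = 300; x0_4 = 416; y0_4 = 256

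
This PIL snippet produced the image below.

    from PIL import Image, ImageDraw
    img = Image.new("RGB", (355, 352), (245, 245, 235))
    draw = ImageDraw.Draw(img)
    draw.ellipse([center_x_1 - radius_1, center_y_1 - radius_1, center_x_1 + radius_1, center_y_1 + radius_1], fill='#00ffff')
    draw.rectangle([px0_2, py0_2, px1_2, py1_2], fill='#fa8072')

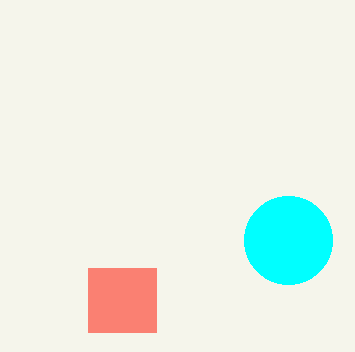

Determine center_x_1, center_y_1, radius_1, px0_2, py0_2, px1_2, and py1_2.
center_x_1 = 288; center_y_1 = 240; radius_1 = 44; px0_2 = 88; py0_2 = 268; px1_2 = 156; py1_2 = 332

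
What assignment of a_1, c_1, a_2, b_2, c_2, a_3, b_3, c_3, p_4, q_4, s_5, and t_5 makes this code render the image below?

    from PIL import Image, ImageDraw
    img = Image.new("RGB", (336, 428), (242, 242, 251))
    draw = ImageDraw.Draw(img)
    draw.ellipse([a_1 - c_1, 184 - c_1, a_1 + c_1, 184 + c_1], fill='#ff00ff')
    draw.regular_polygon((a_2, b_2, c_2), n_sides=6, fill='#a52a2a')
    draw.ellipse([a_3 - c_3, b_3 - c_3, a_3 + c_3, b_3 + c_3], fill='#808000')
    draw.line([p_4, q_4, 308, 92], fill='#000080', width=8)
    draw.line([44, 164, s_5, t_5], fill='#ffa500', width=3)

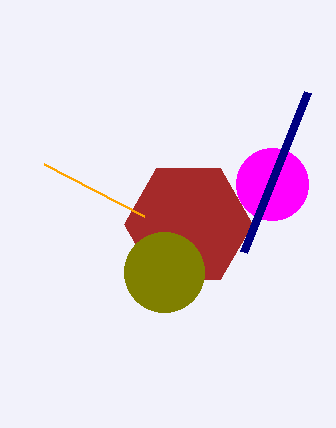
a_1 = 272, c_1 = 36, a_2 = 188, b_2 = 224, c_2 = 64, a_3 = 164, b_3 = 272, c_3 = 40, p_4 = 244, q_4 = 252, s_5 = 144, t_5 = 216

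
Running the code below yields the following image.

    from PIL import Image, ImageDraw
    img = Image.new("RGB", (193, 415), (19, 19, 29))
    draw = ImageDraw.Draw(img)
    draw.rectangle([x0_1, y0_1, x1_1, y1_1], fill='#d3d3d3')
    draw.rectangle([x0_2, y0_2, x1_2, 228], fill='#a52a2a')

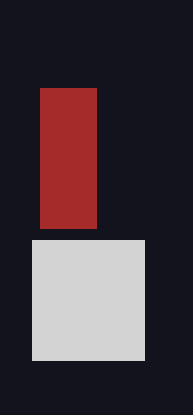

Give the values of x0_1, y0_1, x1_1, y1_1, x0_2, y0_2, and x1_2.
x0_1 = 32, y0_1 = 240, x1_1 = 144, y1_1 = 360, x0_2 = 40, y0_2 = 88, x1_2 = 96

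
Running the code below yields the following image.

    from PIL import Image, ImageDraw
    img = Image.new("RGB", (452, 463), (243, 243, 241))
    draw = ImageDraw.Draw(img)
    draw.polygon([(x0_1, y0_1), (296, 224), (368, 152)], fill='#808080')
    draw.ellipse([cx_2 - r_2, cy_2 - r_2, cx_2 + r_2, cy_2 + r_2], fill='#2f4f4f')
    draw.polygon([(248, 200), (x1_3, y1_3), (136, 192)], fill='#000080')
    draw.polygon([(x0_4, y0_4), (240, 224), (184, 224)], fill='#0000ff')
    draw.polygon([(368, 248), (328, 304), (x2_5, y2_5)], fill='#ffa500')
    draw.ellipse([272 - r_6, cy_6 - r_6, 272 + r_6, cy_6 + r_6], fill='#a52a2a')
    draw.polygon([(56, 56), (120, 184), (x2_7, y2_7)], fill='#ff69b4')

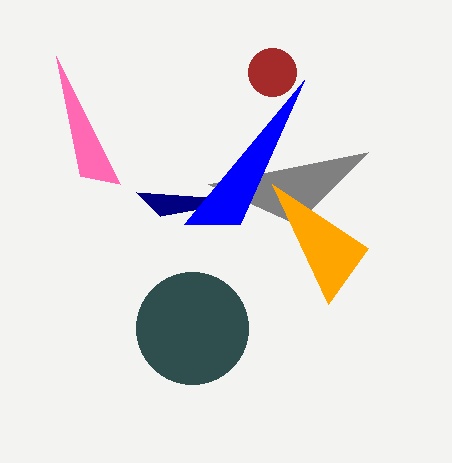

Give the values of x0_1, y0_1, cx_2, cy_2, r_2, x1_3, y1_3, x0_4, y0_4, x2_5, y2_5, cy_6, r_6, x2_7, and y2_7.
x0_1 = 208; y0_1 = 184; cx_2 = 192; cy_2 = 328; r_2 = 56; x1_3 = 160; y1_3 = 216; x0_4 = 304; y0_4 = 80; x2_5 = 272; y2_5 = 184; cy_6 = 72; r_6 = 24; x2_7 = 80; y2_7 = 176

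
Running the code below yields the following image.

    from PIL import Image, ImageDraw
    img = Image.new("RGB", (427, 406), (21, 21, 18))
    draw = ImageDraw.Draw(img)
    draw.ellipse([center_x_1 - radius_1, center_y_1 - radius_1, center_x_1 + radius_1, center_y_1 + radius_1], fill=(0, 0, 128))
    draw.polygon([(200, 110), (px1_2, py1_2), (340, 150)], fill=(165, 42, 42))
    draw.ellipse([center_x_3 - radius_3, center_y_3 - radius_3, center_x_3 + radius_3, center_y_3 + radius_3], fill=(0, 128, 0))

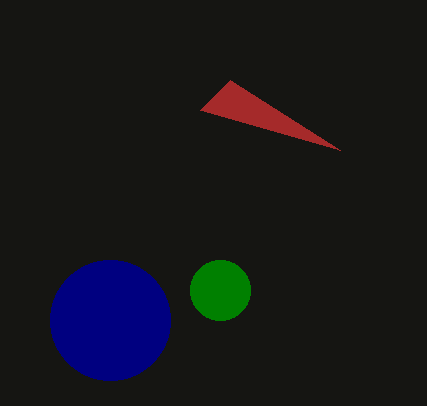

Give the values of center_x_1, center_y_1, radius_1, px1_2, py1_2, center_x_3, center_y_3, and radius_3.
center_x_1 = 110; center_y_1 = 320; radius_1 = 60; px1_2 = 230; py1_2 = 80; center_x_3 = 220; center_y_3 = 290; radius_3 = 30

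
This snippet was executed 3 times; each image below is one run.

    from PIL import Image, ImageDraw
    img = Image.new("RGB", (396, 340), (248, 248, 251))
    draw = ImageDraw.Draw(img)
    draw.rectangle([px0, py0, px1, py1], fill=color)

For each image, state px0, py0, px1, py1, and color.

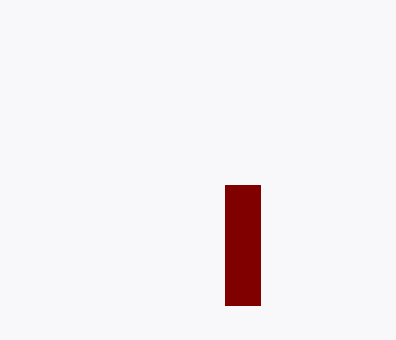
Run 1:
px0 = 225; py0 = 185; px1 = 260; py1 = 305; color = 'maroon'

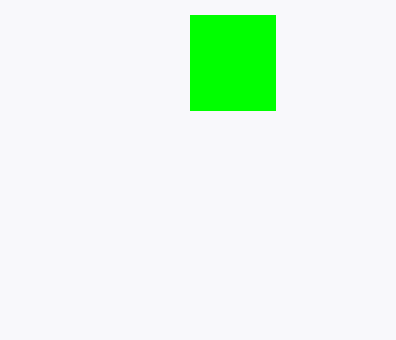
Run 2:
px0 = 190; py0 = 15; px1 = 275; py1 = 110; color = 'lime'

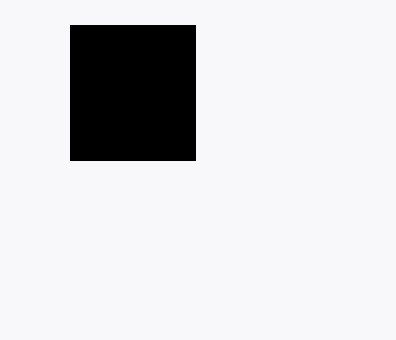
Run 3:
px0 = 70
py0 = 25
px1 = 195
py1 = 160
color = 'black'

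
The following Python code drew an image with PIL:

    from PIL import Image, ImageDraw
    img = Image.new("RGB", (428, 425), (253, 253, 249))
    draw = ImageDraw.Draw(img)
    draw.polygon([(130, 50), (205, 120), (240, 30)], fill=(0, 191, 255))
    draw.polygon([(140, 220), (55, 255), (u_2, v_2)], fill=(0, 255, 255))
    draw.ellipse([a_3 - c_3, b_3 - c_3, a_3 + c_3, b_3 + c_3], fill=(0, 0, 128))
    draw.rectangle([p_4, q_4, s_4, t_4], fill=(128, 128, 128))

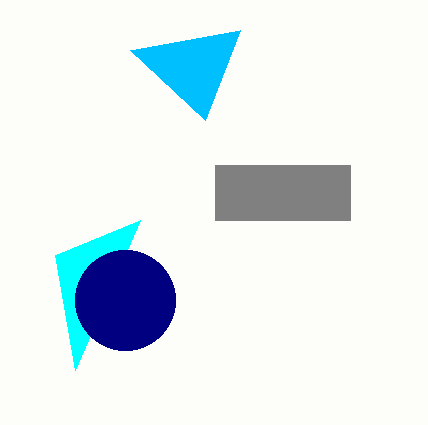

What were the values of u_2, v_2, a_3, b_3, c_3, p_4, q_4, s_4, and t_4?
u_2 = 75; v_2 = 370; a_3 = 125; b_3 = 300; c_3 = 50; p_4 = 215; q_4 = 165; s_4 = 350; t_4 = 220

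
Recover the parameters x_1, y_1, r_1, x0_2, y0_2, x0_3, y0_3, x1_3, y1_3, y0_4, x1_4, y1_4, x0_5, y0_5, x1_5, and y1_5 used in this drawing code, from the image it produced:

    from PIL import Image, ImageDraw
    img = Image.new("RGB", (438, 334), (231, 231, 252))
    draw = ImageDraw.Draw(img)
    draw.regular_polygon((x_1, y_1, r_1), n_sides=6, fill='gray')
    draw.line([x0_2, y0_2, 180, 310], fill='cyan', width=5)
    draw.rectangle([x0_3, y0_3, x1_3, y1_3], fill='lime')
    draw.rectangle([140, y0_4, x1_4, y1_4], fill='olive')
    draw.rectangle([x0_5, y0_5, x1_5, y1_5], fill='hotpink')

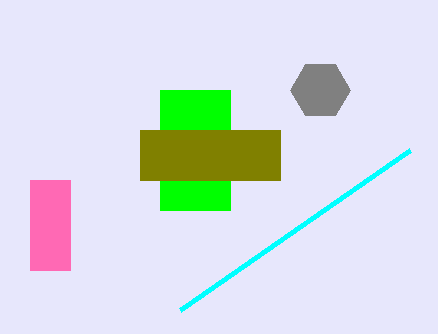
x_1 = 320
y_1 = 90
r_1 = 30
x0_2 = 410
y0_2 = 150
x0_3 = 160
y0_3 = 90
x1_3 = 230
y1_3 = 210
y0_4 = 130
x1_4 = 280
y1_4 = 180
x0_5 = 30
y0_5 = 180
x1_5 = 70
y1_5 = 270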